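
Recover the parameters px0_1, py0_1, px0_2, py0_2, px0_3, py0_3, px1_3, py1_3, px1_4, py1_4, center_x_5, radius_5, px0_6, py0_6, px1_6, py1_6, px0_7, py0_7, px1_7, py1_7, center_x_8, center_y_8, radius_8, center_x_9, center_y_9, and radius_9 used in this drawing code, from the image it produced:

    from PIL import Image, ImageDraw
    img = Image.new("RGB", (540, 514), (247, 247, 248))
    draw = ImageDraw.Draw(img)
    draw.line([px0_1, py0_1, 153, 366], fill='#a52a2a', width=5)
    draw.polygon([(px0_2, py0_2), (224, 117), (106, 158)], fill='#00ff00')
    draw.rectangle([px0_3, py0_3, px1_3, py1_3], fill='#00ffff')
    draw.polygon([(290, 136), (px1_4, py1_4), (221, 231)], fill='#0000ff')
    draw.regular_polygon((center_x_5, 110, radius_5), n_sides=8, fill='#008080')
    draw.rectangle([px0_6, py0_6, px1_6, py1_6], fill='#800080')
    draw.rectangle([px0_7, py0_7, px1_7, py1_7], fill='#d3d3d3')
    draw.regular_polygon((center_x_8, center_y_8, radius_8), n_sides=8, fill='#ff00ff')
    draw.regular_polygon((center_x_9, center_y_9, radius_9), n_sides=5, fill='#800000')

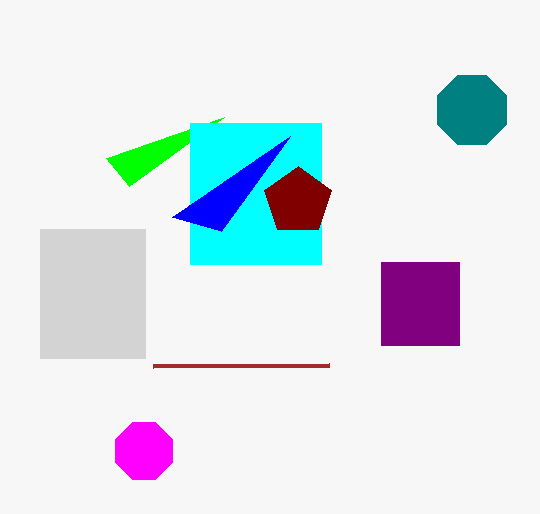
px0_1 = 329
py0_1 = 365
px0_2 = 129
py0_2 = 186
px0_3 = 190
py0_3 = 123
px1_3 = 321
py1_3 = 264
px1_4 = 172
py1_4 = 217
center_x_5 = 472
radius_5 = 37
px0_6 = 381
py0_6 = 262
px1_6 = 459
py1_6 = 345
px0_7 = 40
py0_7 = 229
px1_7 = 145
py1_7 = 358
center_x_8 = 144
center_y_8 = 451
radius_8 = 31
center_x_9 = 298
center_y_9 = 201
radius_9 = 35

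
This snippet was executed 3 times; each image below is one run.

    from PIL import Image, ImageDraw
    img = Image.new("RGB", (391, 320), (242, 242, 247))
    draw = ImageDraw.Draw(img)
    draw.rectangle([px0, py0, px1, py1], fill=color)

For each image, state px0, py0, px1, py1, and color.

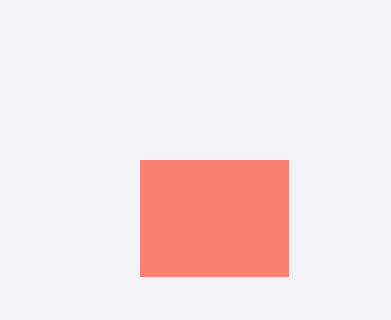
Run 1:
px0 = 140; py0 = 160; px1 = 288; py1 = 276; color = 'salmon'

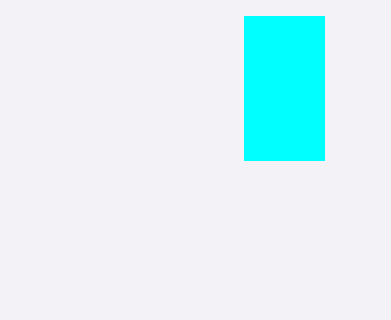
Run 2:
px0 = 244, py0 = 16, px1 = 324, py1 = 160, color = 'cyan'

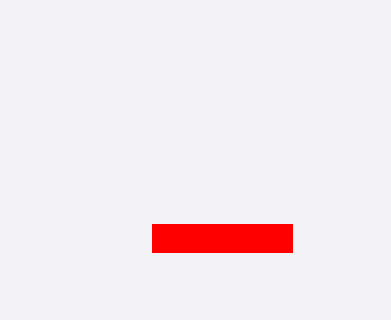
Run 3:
px0 = 152; py0 = 224; px1 = 292; py1 = 252; color = 'red'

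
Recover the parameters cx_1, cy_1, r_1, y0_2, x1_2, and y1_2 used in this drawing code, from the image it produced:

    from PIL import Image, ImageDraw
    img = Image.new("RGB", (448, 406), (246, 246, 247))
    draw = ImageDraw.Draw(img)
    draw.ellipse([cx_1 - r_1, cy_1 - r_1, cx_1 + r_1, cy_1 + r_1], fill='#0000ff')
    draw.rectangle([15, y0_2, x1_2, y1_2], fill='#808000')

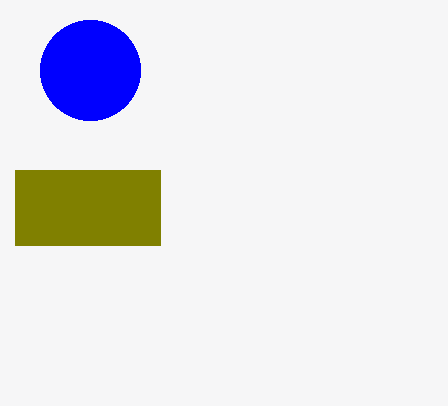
cx_1 = 90
cy_1 = 70
r_1 = 50
y0_2 = 170
x1_2 = 160
y1_2 = 245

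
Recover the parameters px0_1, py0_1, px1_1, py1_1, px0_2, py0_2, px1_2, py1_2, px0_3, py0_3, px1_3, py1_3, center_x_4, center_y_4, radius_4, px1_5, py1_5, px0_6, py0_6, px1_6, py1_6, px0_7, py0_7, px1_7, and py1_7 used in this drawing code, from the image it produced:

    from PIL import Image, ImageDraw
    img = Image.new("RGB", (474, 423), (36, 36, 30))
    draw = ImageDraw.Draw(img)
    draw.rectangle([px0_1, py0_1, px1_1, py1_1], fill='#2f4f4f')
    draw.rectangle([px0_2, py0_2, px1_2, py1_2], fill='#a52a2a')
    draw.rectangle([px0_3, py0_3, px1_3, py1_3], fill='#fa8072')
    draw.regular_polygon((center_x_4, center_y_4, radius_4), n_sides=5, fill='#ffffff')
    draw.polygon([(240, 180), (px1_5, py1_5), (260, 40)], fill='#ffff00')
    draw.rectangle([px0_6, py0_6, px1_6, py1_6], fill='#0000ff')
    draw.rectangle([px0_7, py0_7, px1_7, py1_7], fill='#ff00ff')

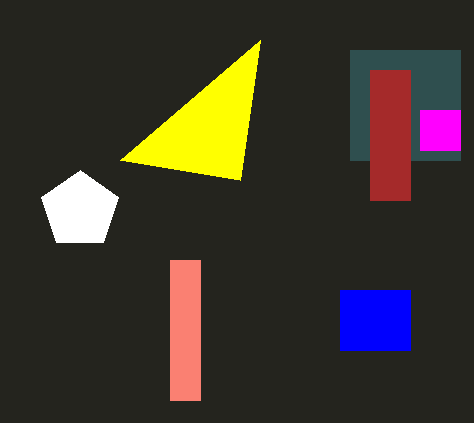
px0_1 = 350
py0_1 = 50
px1_1 = 460
py1_1 = 160
px0_2 = 370
py0_2 = 70
px1_2 = 410
py1_2 = 200
px0_3 = 170
py0_3 = 260
px1_3 = 200
py1_3 = 400
center_x_4 = 80
center_y_4 = 210
radius_4 = 40
px1_5 = 120
py1_5 = 160
px0_6 = 340
py0_6 = 290
px1_6 = 410
py1_6 = 350
px0_7 = 420
py0_7 = 110
px1_7 = 460
py1_7 = 150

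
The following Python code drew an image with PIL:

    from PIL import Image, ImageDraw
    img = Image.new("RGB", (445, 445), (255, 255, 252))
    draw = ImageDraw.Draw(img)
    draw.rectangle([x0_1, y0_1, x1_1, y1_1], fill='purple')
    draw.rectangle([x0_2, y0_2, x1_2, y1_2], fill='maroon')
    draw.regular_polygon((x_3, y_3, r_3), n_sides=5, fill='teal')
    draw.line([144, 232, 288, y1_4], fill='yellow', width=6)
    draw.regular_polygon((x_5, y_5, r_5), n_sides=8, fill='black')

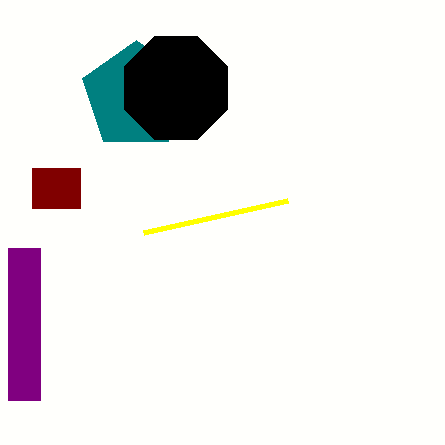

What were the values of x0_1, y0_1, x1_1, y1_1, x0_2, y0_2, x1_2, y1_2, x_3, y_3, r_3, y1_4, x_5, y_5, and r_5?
x0_1 = 8, y0_1 = 248, x1_1 = 40, y1_1 = 400, x0_2 = 32, y0_2 = 168, x1_2 = 80, y1_2 = 208, x_3 = 136, y_3 = 96, r_3 = 56, y1_4 = 200, x_5 = 176, y_5 = 88, r_5 = 56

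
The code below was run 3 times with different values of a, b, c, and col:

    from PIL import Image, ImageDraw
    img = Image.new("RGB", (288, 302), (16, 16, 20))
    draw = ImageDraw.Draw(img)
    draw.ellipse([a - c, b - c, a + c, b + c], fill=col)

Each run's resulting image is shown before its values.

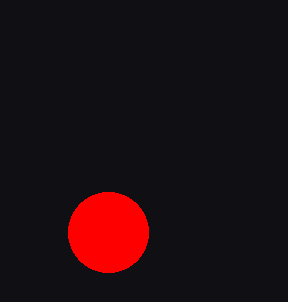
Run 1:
a = 108; b = 232; c = 40; col = 'red'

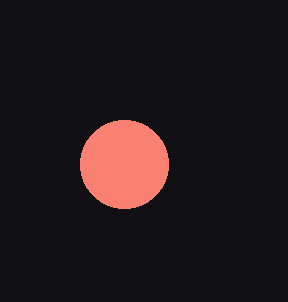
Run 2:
a = 124, b = 164, c = 44, col = 'salmon'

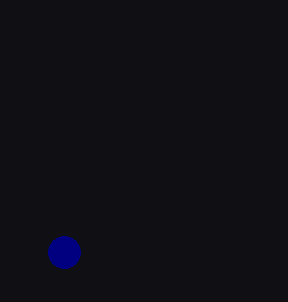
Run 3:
a = 64; b = 252; c = 16; col = 'navy'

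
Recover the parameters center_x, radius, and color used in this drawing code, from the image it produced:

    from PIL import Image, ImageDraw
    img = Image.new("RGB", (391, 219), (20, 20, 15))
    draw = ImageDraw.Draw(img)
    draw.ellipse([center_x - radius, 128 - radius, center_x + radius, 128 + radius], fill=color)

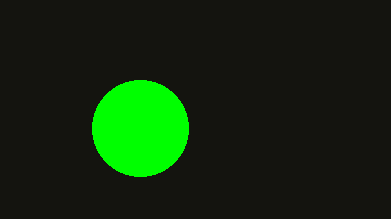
center_x = 140
radius = 48
color = 'lime'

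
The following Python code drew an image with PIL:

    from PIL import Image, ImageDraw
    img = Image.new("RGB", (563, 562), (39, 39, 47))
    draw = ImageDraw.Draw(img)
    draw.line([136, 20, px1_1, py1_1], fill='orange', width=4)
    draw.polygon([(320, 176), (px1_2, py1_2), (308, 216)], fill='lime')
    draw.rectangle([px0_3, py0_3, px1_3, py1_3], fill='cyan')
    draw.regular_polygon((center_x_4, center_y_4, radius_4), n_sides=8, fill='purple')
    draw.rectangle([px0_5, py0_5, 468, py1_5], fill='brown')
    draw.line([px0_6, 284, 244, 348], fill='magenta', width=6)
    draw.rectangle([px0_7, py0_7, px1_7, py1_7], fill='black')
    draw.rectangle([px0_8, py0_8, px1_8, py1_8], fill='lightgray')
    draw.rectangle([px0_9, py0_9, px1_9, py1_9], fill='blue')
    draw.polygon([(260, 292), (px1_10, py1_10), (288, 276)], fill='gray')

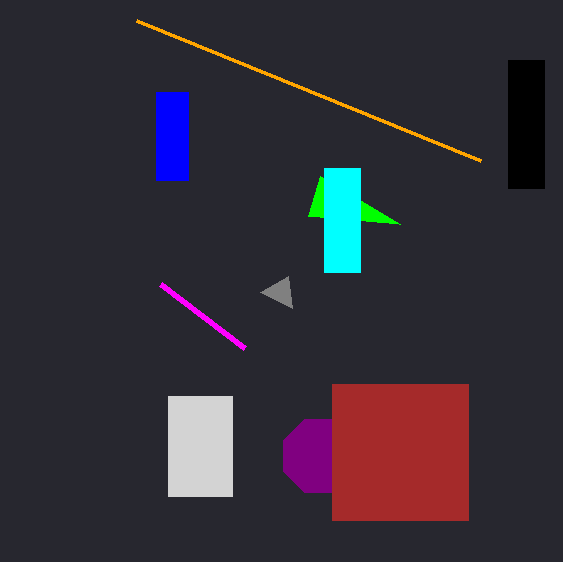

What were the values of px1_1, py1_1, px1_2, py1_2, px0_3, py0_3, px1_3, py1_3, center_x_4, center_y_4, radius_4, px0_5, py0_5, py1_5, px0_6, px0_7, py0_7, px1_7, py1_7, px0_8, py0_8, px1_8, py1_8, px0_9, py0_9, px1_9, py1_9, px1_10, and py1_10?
px1_1 = 480, py1_1 = 160, px1_2 = 400, py1_2 = 224, px0_3 = 324, py0_3 = 168, px1_3 = 360, py1_3 = 272, center_x_4 = 320, center_y_4 = 456, radius_4 = 40, px0_5 = 332, py0_5 = 384, py1_5 = 520, px0_6 = 160, px0_7 = 508, py0_7 = 60, px1_7 = 544, py1_7 = 188, px0_8 = 168, py0_8 = 396, px1_8 = 232, py1_8 = 496, px0_9 = 156, py0_9 = 92, px1_9 = 188, py1_9 = 180, px1_10 = 292, py1_10 = 308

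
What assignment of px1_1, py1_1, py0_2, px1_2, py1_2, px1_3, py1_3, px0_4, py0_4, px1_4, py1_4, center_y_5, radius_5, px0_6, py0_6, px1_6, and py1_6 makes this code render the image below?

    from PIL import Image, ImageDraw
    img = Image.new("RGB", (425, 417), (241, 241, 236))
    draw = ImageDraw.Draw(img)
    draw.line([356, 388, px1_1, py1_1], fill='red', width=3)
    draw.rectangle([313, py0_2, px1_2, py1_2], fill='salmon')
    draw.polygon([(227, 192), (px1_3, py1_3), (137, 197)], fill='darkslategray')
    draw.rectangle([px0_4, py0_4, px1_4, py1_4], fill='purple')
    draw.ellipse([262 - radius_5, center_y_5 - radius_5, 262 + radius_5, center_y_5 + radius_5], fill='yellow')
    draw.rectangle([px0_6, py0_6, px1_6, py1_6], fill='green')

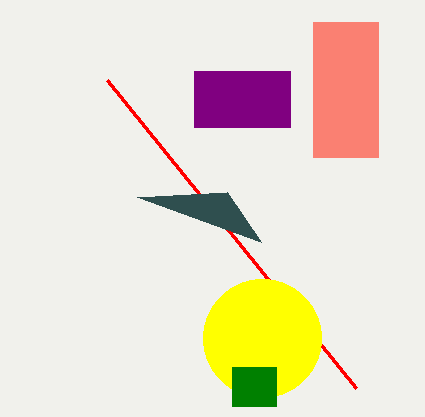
px1_1 = 107; py1_1 = 80; py0_2 = 22; px1_2 = 378; py1_2 = 157; px1_3 = 261; py1_3 = 242; px0_4 = 194; py0_4 = 71; px1_4 = 290; py1_4 = 127; center_y_5 = 338; radius_5 = 59; px0_6 = 232; py0_6 = 367; px1_6 = 276; py1_6 = 406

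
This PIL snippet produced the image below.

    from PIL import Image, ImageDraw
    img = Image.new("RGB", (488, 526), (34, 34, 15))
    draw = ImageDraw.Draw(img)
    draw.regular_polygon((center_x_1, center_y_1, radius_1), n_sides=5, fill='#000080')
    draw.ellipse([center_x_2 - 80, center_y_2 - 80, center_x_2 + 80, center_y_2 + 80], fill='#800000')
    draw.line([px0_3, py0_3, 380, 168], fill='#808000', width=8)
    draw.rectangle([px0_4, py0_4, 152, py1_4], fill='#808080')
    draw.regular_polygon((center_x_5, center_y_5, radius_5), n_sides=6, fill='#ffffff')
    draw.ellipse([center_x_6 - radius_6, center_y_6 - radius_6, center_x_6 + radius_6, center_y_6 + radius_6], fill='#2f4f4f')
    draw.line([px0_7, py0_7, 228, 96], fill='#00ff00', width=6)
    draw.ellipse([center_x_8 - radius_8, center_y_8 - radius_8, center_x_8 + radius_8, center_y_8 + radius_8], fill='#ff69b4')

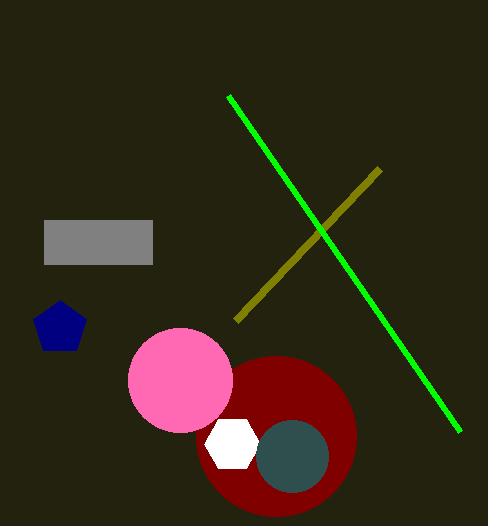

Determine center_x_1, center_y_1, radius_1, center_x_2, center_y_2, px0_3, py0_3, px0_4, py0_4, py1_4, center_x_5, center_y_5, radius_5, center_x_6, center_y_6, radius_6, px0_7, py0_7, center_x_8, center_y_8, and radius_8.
center_x_1 = 60, center_y_1 = 328, radius_1 = 28, center_x_2 = 276, center_y_2 = 436, px0_3 = 236, py0_3 = 320, px0_4 = 44, py0_4 = 220, py1_4 = 264, center_x_5 = 232, center_y_5 = 444, radius_5 = 28, center_x_6 = 292, center_y_6 = 456, radius_6 = 36, px0_7 = 460, py0_7 = 432, center_x_8 = 180, center_y_8 = 380, radius_8 = 52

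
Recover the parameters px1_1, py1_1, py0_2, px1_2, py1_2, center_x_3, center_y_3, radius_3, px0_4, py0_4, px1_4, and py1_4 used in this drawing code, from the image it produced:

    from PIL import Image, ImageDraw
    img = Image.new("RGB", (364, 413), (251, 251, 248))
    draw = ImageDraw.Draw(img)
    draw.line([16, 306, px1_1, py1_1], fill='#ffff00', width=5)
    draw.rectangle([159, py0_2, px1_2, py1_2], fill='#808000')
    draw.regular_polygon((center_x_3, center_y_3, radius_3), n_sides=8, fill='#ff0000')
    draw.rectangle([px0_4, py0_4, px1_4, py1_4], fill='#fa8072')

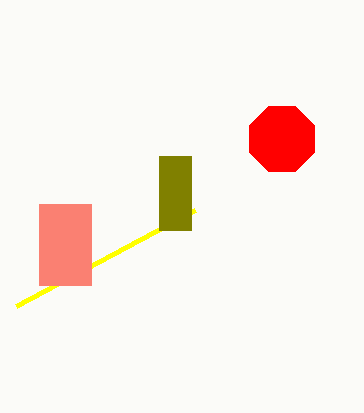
px1_1 = 195; py1_1 = 210; py0_2 = 156; px1_2 = 191; py1_2 = 230; center_x_3 = 282; center_y_3 = 139; radius_3 = 35; px0_4 = 39; py0_4 = 204; px1_4 = 91; py1_4 = 285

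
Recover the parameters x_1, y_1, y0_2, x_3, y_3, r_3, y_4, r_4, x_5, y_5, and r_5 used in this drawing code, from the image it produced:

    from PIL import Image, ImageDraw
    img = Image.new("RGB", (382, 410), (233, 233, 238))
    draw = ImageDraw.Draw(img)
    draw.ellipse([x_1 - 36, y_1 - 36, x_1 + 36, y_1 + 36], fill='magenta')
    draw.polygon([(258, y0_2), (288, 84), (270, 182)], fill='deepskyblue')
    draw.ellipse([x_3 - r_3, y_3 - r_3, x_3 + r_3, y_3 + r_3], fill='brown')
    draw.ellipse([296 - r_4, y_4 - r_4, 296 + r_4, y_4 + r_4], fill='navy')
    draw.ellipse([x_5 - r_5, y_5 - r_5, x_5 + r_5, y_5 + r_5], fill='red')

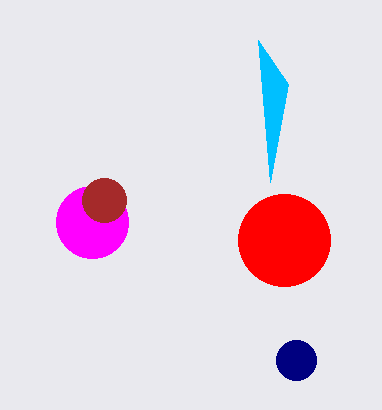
x_1 = 92
y_1 = 222
y0_2 = 40
x_3 = 104
y_3 = 200
r_3 = 22
y_4 = 360
r_4 = 20
x_5 = 284
y_5 = 240
r_5 = 46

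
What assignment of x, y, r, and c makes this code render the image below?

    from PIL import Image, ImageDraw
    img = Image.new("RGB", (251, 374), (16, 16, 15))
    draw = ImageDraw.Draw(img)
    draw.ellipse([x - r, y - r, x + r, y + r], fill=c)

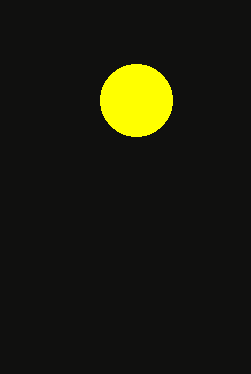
x = 136; y = 100; r = 36; c = 'yellow'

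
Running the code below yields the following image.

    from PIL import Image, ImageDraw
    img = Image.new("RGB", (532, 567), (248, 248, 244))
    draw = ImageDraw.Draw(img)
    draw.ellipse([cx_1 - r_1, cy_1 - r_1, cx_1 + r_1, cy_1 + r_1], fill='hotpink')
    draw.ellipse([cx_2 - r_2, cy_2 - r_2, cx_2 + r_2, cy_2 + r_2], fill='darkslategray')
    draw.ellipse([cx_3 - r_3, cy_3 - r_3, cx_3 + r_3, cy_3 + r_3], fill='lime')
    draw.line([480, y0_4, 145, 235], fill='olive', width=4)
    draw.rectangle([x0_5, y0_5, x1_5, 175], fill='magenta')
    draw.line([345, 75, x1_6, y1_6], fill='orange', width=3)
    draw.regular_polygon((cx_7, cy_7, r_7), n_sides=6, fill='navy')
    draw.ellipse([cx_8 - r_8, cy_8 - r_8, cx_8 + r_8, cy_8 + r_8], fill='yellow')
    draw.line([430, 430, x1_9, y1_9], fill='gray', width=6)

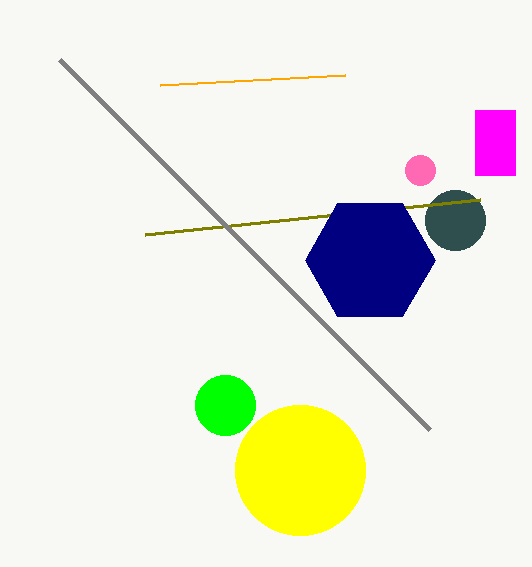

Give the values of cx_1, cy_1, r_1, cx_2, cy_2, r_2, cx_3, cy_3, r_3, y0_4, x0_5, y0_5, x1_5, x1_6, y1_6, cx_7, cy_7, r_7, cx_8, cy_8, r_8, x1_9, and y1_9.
cx_1 = 420
cy_1 = 170
r_1 = 15
cx_2 = 455
cy_2 = 220
r_2 = 30
cx_3 = 225
cy_3 = 405
r_3 = 30
y0_4 = 200
x0_5 = 475
y0_5 = 110
x1_5 = 515
x1_6 = 160
y1_6 = 85
cx_7 = 370
cy_7 = 260
r_7 = 65
cx_8 = 300
cy_8 = 470
r_8 = 65
x1_9 = 60
y1_9 = 60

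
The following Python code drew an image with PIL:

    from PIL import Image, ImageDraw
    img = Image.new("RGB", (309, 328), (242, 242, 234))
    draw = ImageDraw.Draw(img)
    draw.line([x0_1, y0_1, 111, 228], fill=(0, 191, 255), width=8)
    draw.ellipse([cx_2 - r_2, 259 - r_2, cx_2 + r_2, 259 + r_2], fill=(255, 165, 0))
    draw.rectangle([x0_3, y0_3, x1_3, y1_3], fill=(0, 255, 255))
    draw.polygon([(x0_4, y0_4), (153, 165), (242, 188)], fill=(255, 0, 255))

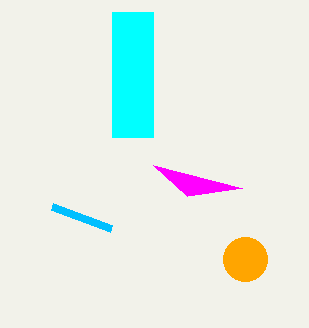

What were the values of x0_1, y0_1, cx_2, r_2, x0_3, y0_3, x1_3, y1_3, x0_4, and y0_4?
x0_1 = 52, y0_1 = 206, cx_2 = 245, r_2 = 22, x0_3 = 112, y0_3 = 12, x1_3 = 153, y1_3 = 137, x0_4 = 187, y0_4 = 196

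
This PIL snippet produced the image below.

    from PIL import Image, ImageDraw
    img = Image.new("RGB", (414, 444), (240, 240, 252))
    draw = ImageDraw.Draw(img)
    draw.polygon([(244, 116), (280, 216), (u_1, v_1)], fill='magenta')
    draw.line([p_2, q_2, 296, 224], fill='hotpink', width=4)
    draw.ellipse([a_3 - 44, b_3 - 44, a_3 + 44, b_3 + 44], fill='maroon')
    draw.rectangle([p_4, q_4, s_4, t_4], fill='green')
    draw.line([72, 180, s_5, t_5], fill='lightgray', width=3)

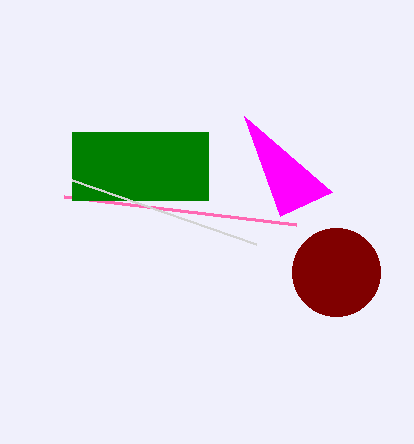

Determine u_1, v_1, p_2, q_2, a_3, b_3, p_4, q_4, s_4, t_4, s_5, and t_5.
u_1 = 332, v_1 = 192, p_2 = 64, q_2 = 196, a_3 = 336, b_3 = 272, p_4 = 72, q_4 = 132, s_4 = 208, t_4 = 200, s_5 = 256, t_5 = 244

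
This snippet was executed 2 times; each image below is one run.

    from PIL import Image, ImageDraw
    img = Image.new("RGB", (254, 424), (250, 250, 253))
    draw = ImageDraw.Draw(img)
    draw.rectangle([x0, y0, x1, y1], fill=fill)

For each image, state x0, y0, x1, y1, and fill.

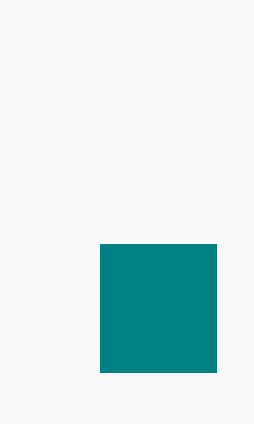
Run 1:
x0 = 100; y0 = 244; x1 = 216; y1 = 372; fill = 'teal'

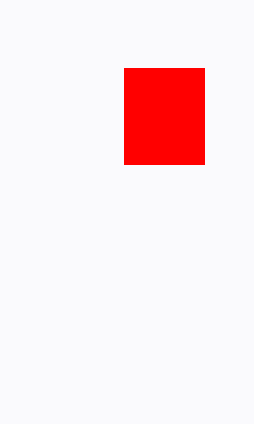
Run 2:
x0 = 124
y0 = 68
x1 = 204
y1 = 164
fill = 'red'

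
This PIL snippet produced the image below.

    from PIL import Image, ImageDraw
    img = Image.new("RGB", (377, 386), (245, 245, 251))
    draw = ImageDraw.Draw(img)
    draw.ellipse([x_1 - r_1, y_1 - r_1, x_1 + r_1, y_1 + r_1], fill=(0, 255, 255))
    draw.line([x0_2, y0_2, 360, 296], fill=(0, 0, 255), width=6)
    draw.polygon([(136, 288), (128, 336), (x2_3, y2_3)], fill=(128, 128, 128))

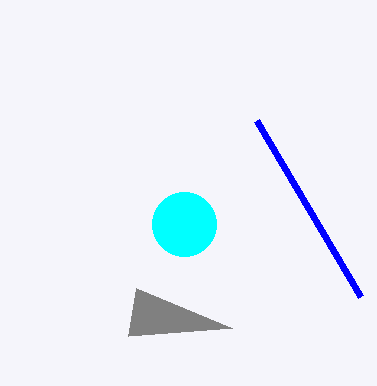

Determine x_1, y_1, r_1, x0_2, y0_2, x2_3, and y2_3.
x_1 = 184
y_1 = 224
r_1 = 32
x0_2 = 256
y0_2 = 120
x2_3 = 232
y2_3 = 328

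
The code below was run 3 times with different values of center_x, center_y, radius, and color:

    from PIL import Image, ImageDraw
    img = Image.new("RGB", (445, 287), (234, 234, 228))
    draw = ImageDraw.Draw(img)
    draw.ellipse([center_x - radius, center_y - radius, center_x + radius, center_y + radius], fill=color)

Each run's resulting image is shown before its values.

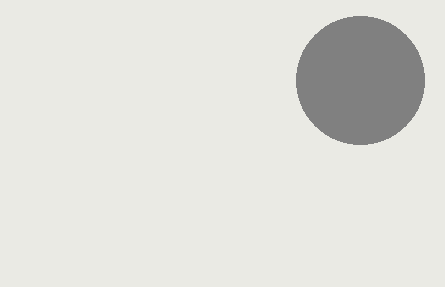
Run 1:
center_x = 360, center_y = 80, radius = 64, color = 'gray'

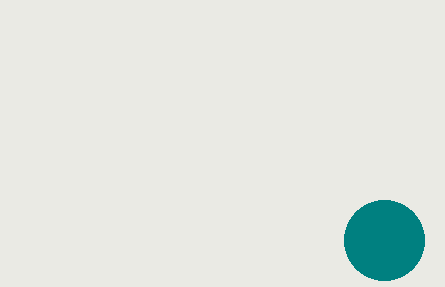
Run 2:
center_x = 384, center_y = 240, radius = 40, color = 'teal'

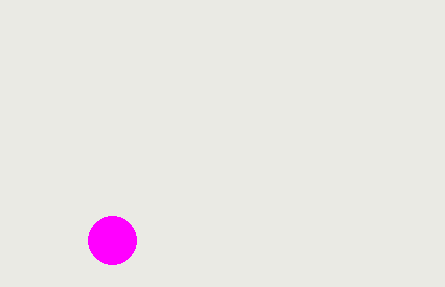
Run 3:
center_x = 112; center_y = 240; radius = 24; color = 'magenta'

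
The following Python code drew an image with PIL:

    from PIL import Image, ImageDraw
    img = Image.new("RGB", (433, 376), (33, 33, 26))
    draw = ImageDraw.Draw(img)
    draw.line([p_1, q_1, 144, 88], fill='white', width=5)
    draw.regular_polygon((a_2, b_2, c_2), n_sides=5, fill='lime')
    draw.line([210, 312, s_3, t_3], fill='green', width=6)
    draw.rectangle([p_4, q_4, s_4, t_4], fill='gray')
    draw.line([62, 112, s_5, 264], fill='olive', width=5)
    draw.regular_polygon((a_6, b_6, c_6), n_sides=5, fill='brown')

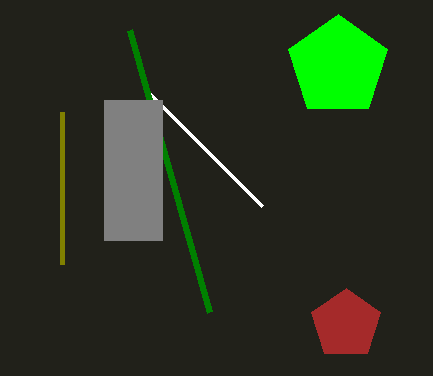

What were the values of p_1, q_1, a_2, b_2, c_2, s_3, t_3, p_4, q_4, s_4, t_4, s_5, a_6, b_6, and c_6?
p_1 = 262, q_1 = 206, a_2 = 338, b_2 = 66, c_2 = 52, s_3 = 130, t_3 = 30, p_4 = 104, q_4 = 100, s_4 = 162, t_4 = 240, s_5 = 62, a_6 = 346, b_6 = 324, c_6 = 36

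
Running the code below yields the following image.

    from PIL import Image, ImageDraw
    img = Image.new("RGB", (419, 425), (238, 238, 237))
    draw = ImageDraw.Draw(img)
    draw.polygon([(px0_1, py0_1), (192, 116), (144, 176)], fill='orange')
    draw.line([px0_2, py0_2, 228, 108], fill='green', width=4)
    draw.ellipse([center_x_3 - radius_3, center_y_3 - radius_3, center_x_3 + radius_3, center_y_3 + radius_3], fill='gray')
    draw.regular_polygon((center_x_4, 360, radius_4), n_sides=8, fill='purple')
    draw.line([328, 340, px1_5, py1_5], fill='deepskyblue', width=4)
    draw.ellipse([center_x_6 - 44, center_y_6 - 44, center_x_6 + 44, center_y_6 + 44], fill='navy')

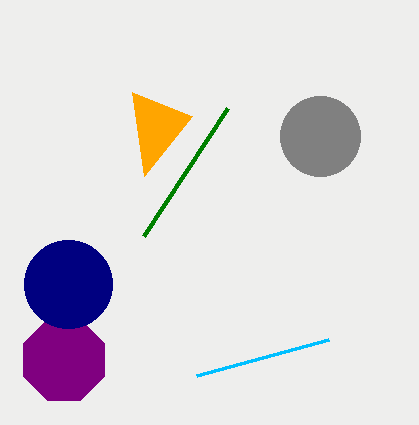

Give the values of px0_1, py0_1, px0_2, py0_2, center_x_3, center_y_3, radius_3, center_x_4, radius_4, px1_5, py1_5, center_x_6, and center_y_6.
px0_1 = 132; py0_1 = 92; px0_2 = 144; py0_2 = 236; center_x_3 = 320; center_y_3 = 136; radius_3 = 40; center_x_4 = 64; radius_4 = 44; px1_5 = 196; py1_5 = 376; center_x_6 = 68; center_y_6 = 284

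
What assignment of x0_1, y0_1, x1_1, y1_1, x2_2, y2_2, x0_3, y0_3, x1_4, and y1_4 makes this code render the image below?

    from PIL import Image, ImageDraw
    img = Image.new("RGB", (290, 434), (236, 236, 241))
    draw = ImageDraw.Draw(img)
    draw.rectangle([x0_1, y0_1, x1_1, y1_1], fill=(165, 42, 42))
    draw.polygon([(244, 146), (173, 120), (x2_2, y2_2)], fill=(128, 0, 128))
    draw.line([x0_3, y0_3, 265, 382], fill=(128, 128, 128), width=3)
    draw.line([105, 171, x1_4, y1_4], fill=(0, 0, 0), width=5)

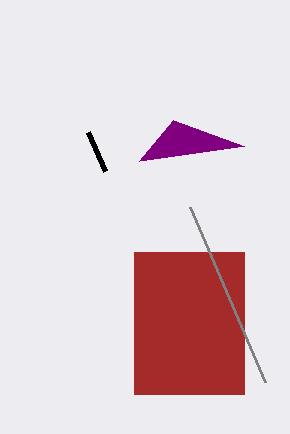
x0_1 = 134; y0_1 = 252; x1_1 = 244; y1_1 = 394; x2_2 = 139; y2_2 = 161; x0_3 = 190; y0_3 = 207; x1_4 = 88; y1_4 = 132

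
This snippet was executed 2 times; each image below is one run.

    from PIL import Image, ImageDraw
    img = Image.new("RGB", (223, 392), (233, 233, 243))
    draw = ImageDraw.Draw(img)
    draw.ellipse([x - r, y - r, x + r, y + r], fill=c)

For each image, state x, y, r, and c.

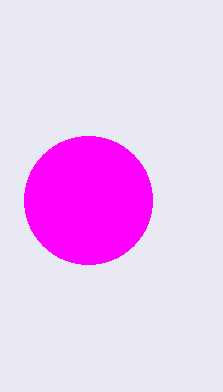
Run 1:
x = 88
y = 200
r = 64
c = 'magenta'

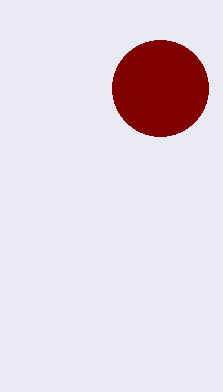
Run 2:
x = 160
y = 88
r = 48
c = 'maroon'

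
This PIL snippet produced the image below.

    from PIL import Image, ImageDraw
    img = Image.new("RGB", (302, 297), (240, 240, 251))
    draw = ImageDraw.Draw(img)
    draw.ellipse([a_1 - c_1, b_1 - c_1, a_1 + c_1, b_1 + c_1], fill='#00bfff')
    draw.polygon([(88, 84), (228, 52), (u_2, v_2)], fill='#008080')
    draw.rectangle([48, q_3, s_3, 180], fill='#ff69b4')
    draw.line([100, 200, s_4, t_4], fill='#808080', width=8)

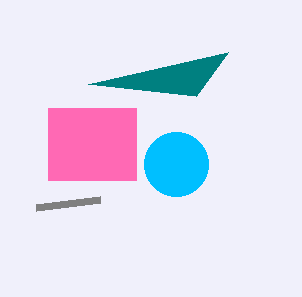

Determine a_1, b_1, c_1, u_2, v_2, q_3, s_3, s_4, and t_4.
a_1 = 176, b_1 = 164, c_1 = 32, u_2 = 196, v_2 = 96, q_3 = 108, s_3 = 136, s_4 = 36, t_4 = 208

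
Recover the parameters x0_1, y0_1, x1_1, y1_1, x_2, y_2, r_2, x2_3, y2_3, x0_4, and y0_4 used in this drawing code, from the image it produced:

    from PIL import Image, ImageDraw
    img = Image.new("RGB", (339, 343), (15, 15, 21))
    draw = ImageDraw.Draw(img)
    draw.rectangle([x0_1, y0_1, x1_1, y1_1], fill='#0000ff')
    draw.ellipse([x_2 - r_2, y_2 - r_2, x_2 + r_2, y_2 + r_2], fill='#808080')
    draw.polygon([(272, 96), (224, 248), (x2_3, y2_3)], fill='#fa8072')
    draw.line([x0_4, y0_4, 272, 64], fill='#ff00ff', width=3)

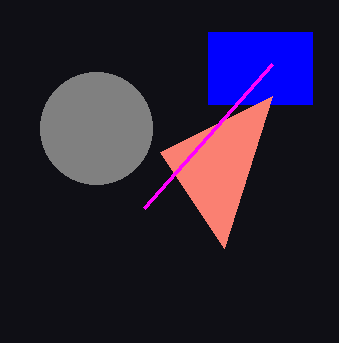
x0_1 = 208
y0_1 = 32
x1_1 = 312
y1_1 = 104
x_2 = 96
y_2 = 128
r_2 = 56
x2_3 = 160
y2_3 = 152
x0_4 = 144
y0_4 = 208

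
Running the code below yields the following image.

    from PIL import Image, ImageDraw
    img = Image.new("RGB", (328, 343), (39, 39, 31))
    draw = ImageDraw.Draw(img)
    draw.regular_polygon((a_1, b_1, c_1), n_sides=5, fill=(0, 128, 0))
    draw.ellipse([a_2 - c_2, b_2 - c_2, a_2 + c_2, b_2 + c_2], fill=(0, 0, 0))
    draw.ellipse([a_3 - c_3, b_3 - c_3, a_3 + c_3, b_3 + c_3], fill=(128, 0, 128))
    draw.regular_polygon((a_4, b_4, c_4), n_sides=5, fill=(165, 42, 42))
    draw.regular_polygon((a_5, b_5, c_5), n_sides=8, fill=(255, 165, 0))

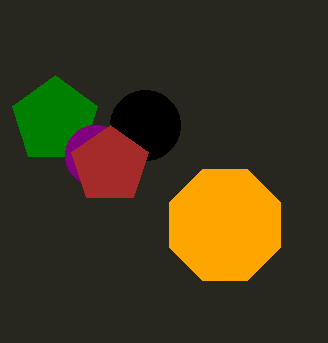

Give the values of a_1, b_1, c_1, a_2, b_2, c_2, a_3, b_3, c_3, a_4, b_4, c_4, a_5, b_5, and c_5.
a_1 = 55
b_1 = 120
c_1 = 45
a_2 = 145
b_2 = 125
c_2 = 35
a_3 = 95
b_3 = 155
c_3 = 30
a_4 = 110
b_4 = 165
c_4 = 40
a_5 = 225
b_5 = 225
c_5 = 60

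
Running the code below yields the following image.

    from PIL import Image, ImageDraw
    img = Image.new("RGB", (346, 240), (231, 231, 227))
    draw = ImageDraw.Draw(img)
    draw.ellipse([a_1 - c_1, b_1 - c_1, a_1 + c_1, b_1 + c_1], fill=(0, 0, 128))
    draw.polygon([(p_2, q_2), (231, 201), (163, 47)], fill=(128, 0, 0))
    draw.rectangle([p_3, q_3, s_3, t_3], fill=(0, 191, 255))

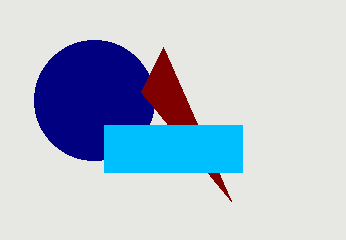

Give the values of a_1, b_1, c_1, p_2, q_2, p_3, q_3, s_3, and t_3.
a_1 = 94
b_1 = 100
c_1 = 60
p_2 = 141
q_2 = 92
p_3 = 104
q_3 = 125
s_3 = 242
t_3 = 172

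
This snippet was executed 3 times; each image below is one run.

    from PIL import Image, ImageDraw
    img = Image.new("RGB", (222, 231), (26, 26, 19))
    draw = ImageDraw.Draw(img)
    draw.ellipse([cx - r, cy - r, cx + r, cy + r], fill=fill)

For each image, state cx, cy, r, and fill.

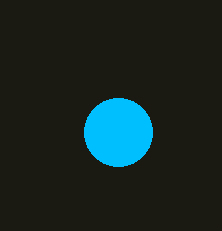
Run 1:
cx = 118; cy = 132; r = 34; fill = 'deepskyblue'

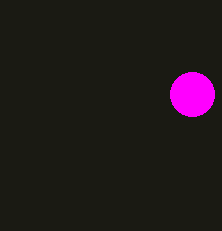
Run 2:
cx = 192
cy = 94
r = 22
fill = 'magenta'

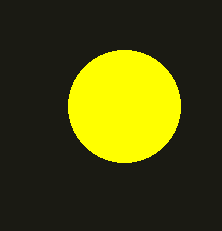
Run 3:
cx = 124, cy = 106, r = 56, fill = 'yellow'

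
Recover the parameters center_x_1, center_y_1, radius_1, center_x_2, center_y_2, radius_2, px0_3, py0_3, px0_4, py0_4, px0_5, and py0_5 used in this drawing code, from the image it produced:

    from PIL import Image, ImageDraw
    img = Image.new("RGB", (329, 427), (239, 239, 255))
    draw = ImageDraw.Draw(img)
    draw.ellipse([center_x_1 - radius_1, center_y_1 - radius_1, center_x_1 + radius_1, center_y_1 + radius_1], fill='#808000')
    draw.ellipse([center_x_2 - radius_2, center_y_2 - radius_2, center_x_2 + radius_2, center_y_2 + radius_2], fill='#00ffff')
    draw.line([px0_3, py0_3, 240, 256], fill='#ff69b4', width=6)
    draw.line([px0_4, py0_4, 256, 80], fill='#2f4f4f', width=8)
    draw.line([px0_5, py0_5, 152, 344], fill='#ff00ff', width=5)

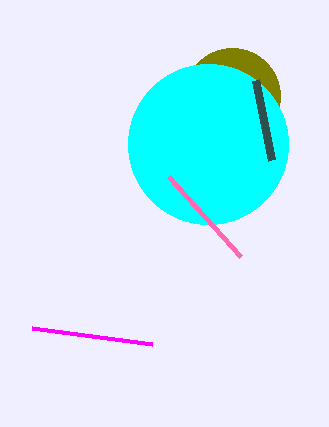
center_x_1 = 232, center_y_1 = 96, radius_1 = 48, center_x_2 = 208, center_y_2 = 144, radius_2 = 80, px0_3 = 168, py0_3 = 176, px0_4 = 272, py0_4 = 160, px0_5 = 32, py0_5 = 328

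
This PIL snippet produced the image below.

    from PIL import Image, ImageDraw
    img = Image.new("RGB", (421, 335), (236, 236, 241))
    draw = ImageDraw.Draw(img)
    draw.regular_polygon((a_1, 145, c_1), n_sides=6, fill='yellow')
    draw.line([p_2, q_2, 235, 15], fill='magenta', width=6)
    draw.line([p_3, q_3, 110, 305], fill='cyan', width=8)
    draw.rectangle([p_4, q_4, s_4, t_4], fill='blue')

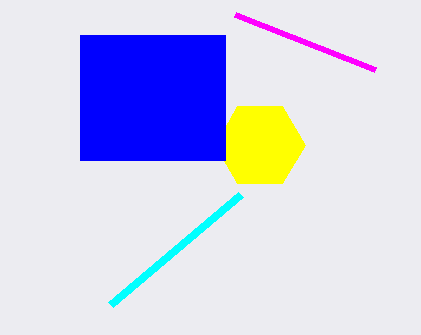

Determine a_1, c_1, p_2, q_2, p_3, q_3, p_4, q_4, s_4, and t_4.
a_1 = 260
c_1 = 45
p_2 = 375
q_2 = 70
p_3 = 240
q_3 = 195
p_4 = 80
q_4 = 35
s_4 = 225
t_4 = 160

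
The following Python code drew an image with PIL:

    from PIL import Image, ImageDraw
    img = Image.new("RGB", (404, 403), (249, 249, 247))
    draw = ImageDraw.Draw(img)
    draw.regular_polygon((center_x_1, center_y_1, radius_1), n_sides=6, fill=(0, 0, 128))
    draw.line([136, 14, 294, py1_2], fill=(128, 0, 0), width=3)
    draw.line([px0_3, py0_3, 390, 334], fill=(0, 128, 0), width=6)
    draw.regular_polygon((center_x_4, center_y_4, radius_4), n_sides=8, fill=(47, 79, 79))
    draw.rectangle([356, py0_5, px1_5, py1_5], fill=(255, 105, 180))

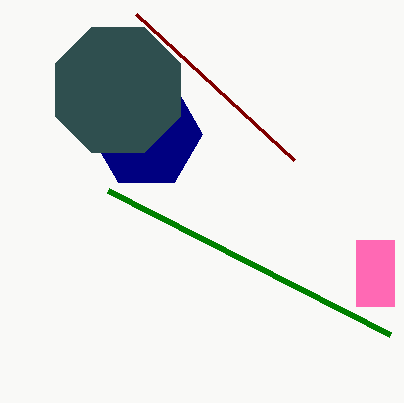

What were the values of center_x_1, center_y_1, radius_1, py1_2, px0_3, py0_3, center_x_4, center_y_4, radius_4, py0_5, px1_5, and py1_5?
center_x_1 = 146; center_y_1 = 134; radius_1 = 56; py1_2 = 160; px0_3 = 108; py0_3 = 190; center_x_4 = 118; center_y_4 = 90; radius_4 = 68; py0_5 = 240; px1_5 = 394; py1_5 = 306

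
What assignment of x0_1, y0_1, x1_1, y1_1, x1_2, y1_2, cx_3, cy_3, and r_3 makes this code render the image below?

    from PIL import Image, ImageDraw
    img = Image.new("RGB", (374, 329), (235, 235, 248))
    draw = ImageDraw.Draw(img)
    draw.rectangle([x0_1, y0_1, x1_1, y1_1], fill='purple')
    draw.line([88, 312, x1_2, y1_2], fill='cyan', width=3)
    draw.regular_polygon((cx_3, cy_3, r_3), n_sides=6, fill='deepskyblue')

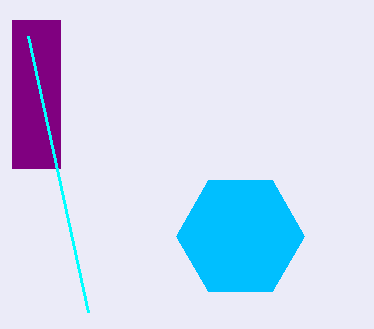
x0_1 = 12; y0_1 = 20; x1_1 = 60; y1_1 = 168; x1_2 = 28; y1_2 = 36; cx_3 = 240; cy_3 = 236; r_3 = 64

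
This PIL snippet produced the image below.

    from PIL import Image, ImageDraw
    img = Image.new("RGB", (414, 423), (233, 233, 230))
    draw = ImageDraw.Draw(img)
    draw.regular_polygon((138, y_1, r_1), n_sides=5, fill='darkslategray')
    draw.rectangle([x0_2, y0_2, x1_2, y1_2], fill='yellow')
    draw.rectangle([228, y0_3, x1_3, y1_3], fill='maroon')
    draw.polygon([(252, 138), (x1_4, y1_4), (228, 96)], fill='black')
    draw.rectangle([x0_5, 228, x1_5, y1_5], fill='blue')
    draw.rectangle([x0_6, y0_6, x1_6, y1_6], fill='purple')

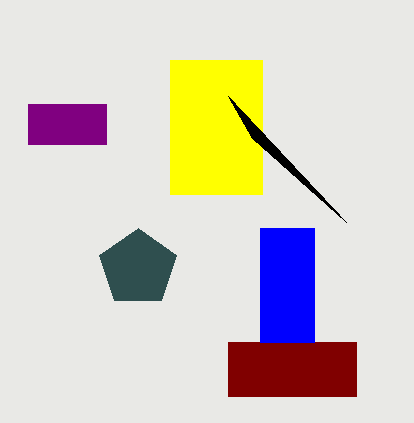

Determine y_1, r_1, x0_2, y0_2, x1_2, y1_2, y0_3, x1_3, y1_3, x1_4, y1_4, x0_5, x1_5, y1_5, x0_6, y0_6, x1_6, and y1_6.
y_1 = 268; r_1 = 40; x0_2 = 170; y0_2 = 60; x1_2 = 262; y1_2 = 194; y0_3 = 342; x1_3 = 356; y1_3 = 396; x1_4 = 346; y1_4 = 222; x0_5 = 260; x1_5 = 314; y1_5 = 342; x0_6 = 28; y0_6 = 104; x1_6 = 106; y1_6 = 144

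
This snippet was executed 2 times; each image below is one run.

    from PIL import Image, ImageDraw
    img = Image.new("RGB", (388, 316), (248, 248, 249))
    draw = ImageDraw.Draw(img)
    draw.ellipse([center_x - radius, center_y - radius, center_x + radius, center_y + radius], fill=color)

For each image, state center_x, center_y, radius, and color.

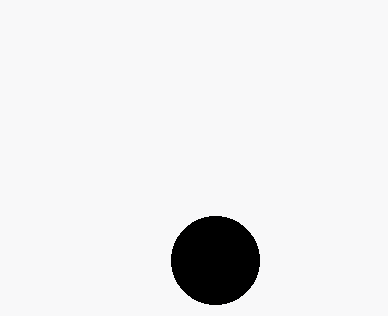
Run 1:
center_x = 215, center_y = 260, radius = 44, color = 'black'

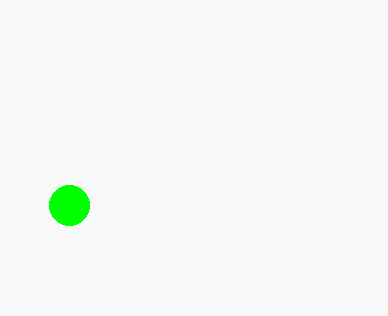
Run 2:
center_x = 69; center_y = 205; radius = 20; color = 'lime'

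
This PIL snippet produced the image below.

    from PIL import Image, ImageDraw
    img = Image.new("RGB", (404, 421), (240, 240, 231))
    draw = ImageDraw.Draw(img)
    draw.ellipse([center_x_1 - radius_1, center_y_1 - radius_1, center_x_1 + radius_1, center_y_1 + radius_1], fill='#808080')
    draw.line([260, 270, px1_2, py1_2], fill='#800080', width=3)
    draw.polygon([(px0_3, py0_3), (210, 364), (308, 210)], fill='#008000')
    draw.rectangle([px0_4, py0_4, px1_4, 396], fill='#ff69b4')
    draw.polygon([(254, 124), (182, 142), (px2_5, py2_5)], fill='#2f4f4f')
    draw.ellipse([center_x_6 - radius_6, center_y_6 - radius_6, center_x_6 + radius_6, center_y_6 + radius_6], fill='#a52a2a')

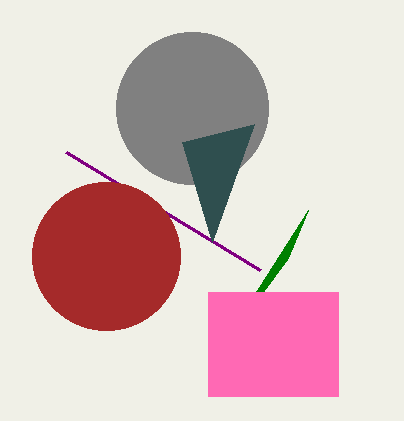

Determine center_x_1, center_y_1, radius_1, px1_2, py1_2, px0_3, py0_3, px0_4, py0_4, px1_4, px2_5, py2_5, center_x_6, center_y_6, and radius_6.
center_x_1 = 192; center_y_1 = 108; radius_1 = 76; px1_2 = 66; py1_2 = 152; px0_3 = 288; py0_3 = 258; px0_4 = 208; py0_4 = 292; px1_4 = 338; px2_5 = 212; py2_5 = 242; center_x_6 = 106; center_y_6 = 256; radius_6 = 74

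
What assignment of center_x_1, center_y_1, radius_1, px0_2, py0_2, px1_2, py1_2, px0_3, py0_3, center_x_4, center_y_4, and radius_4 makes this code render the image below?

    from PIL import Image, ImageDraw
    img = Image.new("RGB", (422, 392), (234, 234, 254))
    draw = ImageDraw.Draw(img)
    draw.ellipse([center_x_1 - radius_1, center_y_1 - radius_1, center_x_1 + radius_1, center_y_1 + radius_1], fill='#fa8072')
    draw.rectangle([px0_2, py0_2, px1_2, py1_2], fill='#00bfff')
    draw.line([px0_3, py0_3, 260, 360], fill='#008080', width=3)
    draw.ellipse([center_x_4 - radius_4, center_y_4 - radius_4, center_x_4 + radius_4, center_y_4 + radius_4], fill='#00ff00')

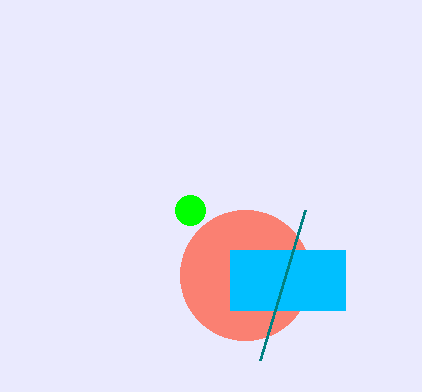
center_x_1 = 245
center_y_1 = 275
radius_1 = 65
px0_2 = 230
py0_2 = 250
px1_2 = 345
py1_2 = 310
px0_3 = 305
py0_3 = 210
center_x_4 = 190
center_y_4 = 210
radius_4 = 15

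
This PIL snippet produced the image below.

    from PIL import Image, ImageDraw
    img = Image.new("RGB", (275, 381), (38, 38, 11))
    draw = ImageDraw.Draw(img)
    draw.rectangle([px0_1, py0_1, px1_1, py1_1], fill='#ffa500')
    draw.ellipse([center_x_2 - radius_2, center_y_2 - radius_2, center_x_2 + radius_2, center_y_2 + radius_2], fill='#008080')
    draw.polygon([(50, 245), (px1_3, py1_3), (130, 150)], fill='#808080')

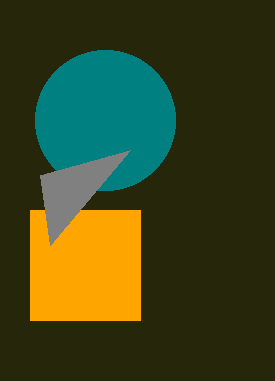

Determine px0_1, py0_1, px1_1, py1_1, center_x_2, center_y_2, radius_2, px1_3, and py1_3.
px0_1 = 30, py0_1 = 210, px1_1 = 140, py1_1 = 320, center_x_2 = 105, center_y_2 = 120, radius_2 = 70, px1_3 = 40, py1_3 = 175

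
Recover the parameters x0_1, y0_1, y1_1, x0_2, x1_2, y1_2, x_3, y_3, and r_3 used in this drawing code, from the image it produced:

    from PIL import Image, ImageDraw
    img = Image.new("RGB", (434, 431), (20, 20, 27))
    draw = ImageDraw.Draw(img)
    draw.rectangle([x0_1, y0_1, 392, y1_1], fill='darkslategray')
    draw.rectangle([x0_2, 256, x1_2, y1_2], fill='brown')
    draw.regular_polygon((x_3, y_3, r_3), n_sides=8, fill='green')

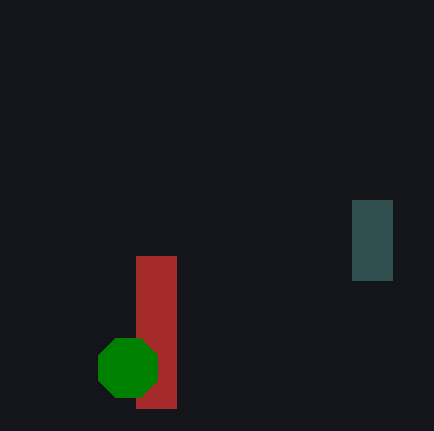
x0_1 = 352; y0_1 = 200; y1_1 = 280; x0_2 = 136; x1_2 = 176; y1_2 = 408; x_3 = 128; y_3 = 368; r_3 = 32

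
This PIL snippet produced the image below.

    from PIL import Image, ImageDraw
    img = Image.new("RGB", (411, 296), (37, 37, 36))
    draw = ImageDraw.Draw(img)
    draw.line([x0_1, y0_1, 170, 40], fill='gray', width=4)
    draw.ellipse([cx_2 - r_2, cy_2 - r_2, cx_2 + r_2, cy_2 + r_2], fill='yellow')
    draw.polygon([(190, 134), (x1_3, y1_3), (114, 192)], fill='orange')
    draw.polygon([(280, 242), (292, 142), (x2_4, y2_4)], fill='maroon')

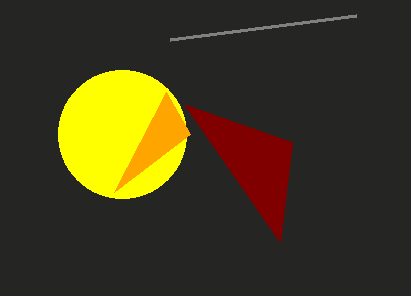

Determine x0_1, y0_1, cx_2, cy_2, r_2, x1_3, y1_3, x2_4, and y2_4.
x0_1 = 356; y0_1 = 16; cx_2 = 122; cy_2 = 134; r_2 = 64; x1_3 = 166; y1_3 = 92; x2_4 = 184; y2_4 = 104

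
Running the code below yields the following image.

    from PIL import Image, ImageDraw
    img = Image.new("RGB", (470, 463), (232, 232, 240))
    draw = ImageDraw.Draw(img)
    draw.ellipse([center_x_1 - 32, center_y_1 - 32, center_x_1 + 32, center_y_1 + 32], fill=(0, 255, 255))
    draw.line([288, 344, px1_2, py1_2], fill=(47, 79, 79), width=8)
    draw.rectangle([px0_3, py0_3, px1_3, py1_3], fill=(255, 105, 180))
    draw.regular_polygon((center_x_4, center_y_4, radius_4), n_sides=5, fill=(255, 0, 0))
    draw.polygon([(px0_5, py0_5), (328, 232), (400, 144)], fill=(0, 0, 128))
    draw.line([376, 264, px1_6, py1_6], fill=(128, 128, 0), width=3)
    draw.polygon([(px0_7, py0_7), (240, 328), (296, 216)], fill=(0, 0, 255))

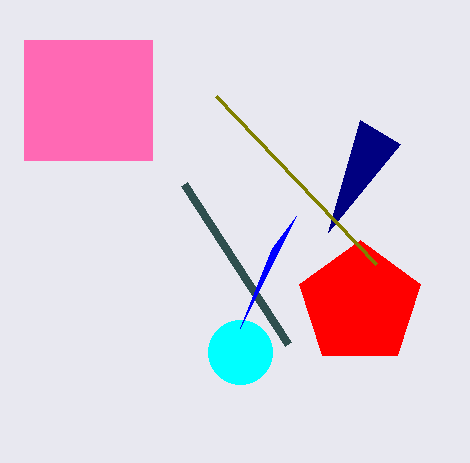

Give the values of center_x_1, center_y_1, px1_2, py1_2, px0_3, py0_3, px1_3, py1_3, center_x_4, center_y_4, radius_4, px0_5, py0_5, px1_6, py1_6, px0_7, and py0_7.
center_x_1 = 240
center_y_1 = 352
px1_2 = 184
py1_2 = 184
px0_3 = 24
py0_3 = 40
px1_3 = 152
py1_3 = 160
center_x_4 = 360
center_y_4 = 304
radius_4 = 64
px0_5 = 360
py0_5 = 120
px1_6 = 216
py1_6 = 96
px0_7 = 272
py0_7 = 248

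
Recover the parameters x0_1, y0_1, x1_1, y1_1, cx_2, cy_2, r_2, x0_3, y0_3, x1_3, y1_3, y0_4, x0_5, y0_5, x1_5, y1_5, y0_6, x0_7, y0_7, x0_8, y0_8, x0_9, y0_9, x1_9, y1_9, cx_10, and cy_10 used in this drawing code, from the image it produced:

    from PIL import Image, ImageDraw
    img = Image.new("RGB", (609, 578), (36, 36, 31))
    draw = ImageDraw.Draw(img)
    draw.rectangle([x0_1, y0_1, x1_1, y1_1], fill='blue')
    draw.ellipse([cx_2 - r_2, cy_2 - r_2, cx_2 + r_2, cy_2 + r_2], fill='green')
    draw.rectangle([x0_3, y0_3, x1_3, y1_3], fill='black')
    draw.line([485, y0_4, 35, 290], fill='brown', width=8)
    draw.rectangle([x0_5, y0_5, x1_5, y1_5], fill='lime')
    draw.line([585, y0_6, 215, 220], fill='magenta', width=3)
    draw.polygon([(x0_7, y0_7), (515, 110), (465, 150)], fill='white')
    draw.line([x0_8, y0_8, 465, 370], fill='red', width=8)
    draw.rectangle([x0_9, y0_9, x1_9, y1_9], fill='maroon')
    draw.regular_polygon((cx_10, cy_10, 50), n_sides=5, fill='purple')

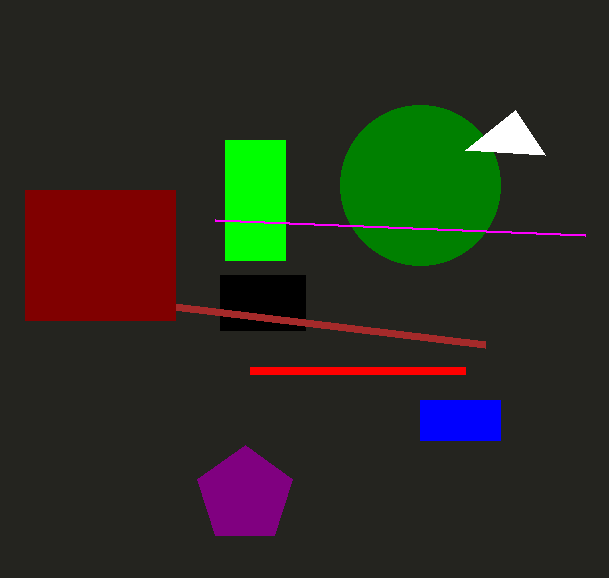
x0_1 = 420; y0_1 = 400; x1_1 = 500; y1_1 = 440; cx_2 = 420; cy_2 = 185; r_2 = 80; x0_3 = 220; y0_3 = 275; x1_3 = 305; y1_3 = 330; y0_4 = 345; x0_5 = 225; y0_5 = 140; x1_5 = 285; y1_5 = 260; y0_6 = 235; x0_7 = 545; y0_7 = 155; x0_8 = 250; y0_8 = 370; x0_9 = 25; y0_9 = 190; x1_9 = 175; y1_9 = 320; cx_10 = 245; cy_10 = 495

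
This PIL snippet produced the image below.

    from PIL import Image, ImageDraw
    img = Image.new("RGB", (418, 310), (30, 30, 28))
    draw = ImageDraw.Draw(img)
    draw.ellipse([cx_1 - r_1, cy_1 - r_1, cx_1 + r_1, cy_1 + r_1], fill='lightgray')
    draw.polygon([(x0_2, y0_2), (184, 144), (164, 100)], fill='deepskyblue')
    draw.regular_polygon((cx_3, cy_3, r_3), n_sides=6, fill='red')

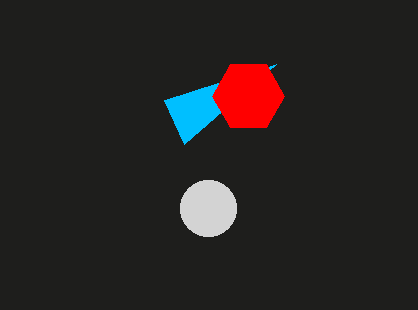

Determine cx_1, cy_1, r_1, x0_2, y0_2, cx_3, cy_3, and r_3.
cx_1 = 208
cy_1 = 208
r_1 = 28
x0_2 = 276
y0_2 = 64
cx_3 = 248
cy_3 = 96
r_3 = 36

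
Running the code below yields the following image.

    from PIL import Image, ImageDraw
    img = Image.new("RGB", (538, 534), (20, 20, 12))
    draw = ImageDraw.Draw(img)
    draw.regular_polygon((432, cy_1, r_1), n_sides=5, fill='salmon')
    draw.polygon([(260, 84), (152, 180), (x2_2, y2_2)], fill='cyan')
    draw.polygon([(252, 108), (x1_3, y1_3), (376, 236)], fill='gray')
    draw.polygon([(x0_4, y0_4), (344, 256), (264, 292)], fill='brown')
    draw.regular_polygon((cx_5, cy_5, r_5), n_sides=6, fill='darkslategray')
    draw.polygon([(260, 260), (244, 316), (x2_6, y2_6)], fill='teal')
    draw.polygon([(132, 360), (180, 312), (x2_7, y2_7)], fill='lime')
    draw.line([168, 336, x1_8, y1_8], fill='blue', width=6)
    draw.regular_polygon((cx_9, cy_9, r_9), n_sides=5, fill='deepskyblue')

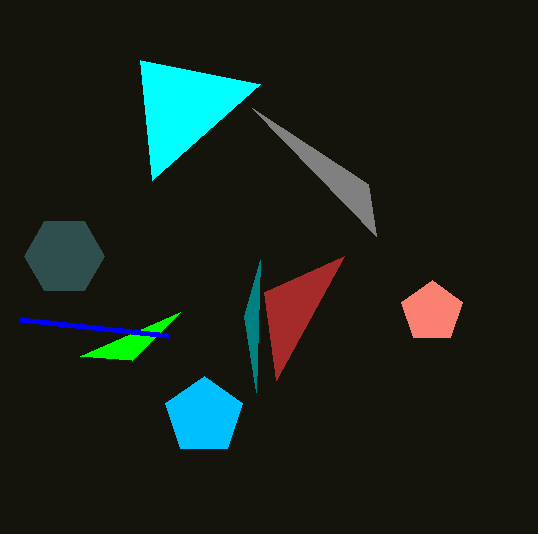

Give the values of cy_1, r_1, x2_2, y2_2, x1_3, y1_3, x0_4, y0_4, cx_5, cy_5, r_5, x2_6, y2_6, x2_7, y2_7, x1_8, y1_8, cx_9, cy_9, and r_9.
cy_1 = 312, r_1 = 32, x2_2 = 140, y2_2 = 60, x1_3 = 368, y1_3 = 184, x0_4 = 276, y0_4 = 380, cx_5 = 64, cy_5 = 256, r_5 = 40, x2_6 = 256, y2_6 = 392, x2_7 = 80, y2_7 = 356, x1_8 = 20, y1_8 = 320, cx_9 = 204, cy_9 = 416, r_9 = 40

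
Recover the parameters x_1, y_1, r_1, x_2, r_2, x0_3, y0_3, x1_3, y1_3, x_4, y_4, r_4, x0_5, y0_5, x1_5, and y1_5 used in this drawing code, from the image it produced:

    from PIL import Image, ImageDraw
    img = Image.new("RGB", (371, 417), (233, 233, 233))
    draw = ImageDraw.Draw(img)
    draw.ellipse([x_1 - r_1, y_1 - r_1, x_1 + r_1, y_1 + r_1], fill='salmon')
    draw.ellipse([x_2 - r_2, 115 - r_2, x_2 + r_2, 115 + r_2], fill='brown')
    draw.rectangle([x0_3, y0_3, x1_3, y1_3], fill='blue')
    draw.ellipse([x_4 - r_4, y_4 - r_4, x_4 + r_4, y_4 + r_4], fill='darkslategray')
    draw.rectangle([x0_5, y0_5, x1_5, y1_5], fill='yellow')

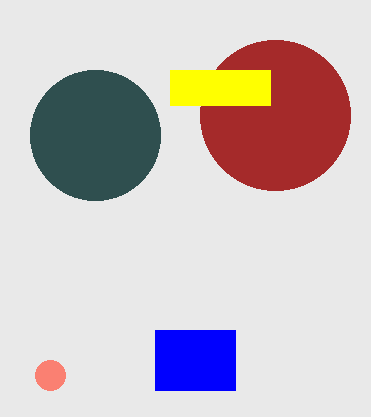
x_1 = 50; y_1 = 375; r_1 = 15; x_2 = 275; r_2 = 75; x0_3 = 155; y0_3 = 330; x1_3 = 235; y1_3 = 390; x_4 = 95; y_4 = 135; r_4 = 65; x0_5 = 170; y0_5 = 70; x1_5 = 270; y1_5 = 105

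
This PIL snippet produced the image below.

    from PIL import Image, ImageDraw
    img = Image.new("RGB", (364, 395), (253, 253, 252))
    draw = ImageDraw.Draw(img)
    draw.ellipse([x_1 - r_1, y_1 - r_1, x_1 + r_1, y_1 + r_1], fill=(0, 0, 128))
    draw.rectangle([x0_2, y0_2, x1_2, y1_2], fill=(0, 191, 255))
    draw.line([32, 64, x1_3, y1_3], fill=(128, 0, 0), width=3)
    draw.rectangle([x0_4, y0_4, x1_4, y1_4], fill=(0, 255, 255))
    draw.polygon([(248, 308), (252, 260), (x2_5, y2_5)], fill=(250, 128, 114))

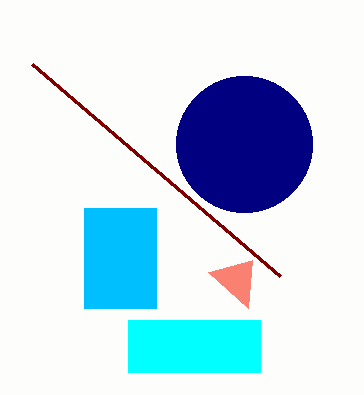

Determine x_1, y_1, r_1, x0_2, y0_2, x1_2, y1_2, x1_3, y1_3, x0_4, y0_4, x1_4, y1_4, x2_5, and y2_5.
x_1 = 244; y_1 = 144; r_1 = 68; x0_2 = 84; y0_2 = 208; x1_2 = 156; y1_2 = 308; x1_3 = 280; y1_3 = 276; x0_4 = 128; y0_4 = 320; x1_4 = 260; y1_4 = 372; x2_5 = 208; y2_5 = 272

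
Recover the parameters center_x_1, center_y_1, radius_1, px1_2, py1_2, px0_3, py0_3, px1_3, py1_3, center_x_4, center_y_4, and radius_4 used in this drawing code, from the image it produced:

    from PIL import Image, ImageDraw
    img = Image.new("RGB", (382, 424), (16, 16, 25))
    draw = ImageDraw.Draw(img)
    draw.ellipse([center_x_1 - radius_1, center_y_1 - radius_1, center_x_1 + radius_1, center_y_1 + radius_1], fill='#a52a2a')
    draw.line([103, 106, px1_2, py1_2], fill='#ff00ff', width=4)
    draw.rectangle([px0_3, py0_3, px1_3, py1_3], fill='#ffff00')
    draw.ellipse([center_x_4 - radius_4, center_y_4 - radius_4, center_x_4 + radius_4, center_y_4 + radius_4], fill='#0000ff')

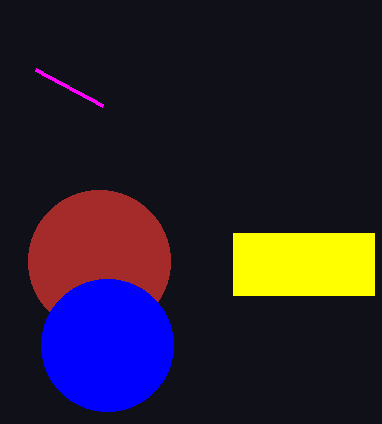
center_x_1 = 99
center_y_1 = 261
radius_1 = 71
px1_2 = 36
py1_2 = 70
px0_3 = 233
py0_3 = 233
px1_3 = 374
py1_3 = 295
center_x_4 = 107
center_y_4 = 345
radius_4 = 66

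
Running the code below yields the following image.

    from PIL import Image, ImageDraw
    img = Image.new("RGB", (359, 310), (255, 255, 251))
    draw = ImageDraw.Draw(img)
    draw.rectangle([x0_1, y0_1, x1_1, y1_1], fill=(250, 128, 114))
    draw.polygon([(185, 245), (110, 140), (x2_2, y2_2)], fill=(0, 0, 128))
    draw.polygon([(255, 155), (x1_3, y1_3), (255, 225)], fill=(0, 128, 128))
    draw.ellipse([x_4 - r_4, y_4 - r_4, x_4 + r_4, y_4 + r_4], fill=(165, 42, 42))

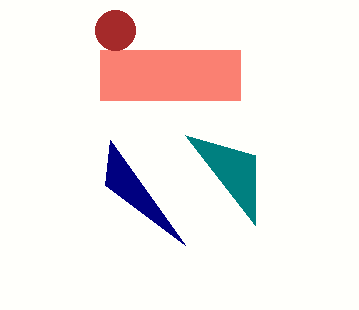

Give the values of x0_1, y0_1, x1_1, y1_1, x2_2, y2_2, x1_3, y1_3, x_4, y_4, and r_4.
x0_1 = 100
y0_1 = 50
x1_1 = 240
y1_1 = 100
x2_2 = 105
y2_2 = 185
x1_3 = 185
y1_3 = 135
x_4 = 115
y_4 = 30
r_4 = 20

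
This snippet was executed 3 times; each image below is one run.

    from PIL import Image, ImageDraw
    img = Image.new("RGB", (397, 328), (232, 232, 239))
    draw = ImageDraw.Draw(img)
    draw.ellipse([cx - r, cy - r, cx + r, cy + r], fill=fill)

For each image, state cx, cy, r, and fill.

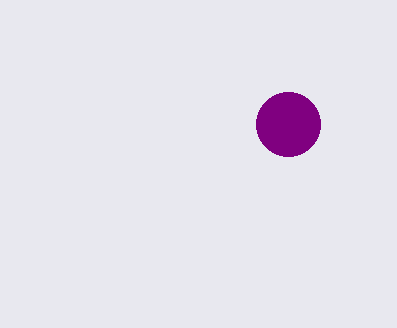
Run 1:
cx = 288
cy = 124
r = 32
fill = 'purple'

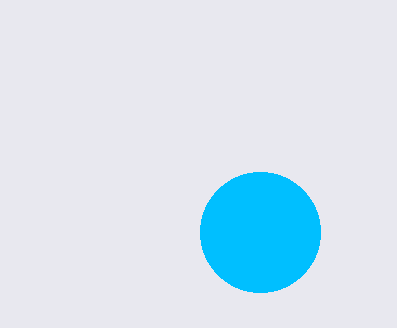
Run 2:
cx = 260; cy = 232; r = 60; fill = 'deepskyblue'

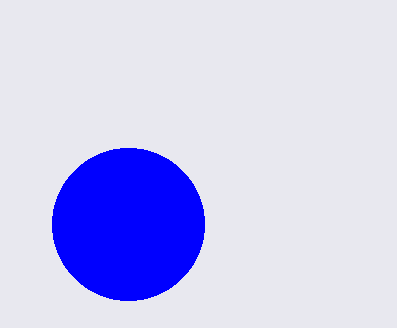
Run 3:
cx = 128
cy = 224
r = 76
fill = 'blue'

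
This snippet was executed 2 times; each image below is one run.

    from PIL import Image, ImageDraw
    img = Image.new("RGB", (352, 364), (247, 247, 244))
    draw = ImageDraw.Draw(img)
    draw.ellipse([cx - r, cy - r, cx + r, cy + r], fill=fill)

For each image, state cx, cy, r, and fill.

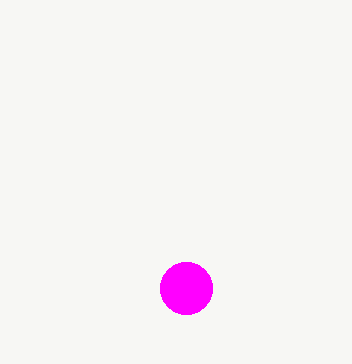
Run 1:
cx = 186; cy = 288; r = 26; fill = 'magenta'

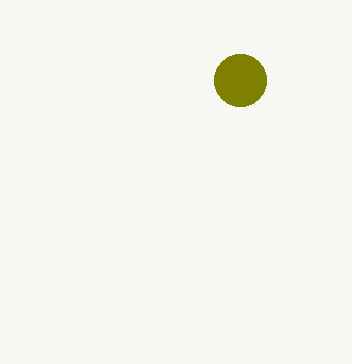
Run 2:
cx = 240
cy = 80
r = 26
fill = 'olive'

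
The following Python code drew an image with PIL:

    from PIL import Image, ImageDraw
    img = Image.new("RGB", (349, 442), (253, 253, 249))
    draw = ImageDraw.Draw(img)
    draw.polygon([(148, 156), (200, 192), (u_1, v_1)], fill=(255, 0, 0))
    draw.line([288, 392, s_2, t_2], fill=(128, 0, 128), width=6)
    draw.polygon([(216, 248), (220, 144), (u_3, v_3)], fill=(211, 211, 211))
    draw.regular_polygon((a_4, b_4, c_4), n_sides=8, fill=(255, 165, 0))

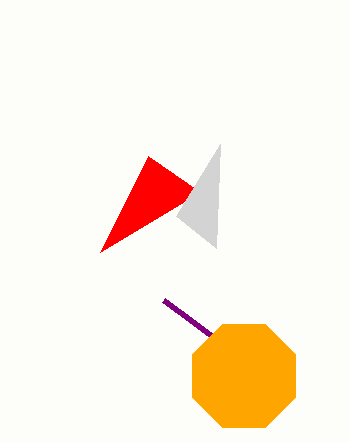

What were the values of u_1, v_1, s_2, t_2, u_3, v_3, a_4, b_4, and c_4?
u_1 = 100; v_1 = 252; s_2 = 164; t_2 = 300; u_3 = 176; v_3 = 216; a_4 = 244; b_4 = 376; c_4 = 56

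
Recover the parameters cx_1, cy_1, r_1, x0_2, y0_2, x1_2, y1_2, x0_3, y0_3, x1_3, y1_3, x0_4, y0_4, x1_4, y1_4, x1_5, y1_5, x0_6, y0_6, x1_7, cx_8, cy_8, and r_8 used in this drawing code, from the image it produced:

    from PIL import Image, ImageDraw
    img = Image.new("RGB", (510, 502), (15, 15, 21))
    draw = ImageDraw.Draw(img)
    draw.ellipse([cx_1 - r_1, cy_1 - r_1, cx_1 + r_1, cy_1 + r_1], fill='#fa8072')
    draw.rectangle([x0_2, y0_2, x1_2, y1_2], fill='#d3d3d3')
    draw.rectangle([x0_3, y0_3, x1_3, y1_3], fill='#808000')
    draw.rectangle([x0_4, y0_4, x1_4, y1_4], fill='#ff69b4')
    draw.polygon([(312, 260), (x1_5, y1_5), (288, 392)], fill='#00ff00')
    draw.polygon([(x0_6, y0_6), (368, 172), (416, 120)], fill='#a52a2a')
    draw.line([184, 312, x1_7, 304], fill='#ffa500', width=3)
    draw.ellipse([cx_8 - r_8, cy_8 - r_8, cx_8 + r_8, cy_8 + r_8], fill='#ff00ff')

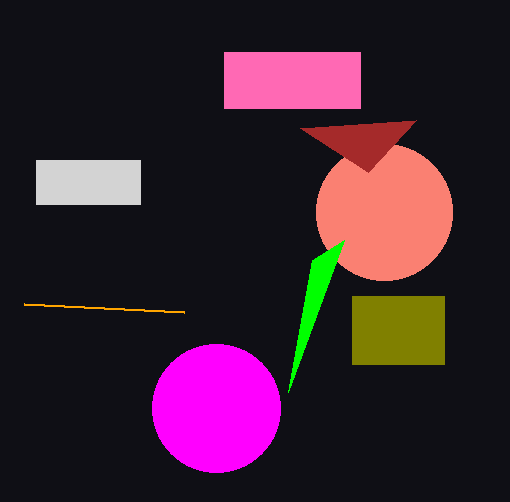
cx_1 = 384, cy_1 = 212, r_1 = 68, x0_2 = 36, y0_2 = 160, x1_2 = 140, y1_2 = 204, x0_3 = 352, y0_3 = 296, x1_3 = 444, y1_3 = 364, x0_4 = 224, y0_4 = 52, x1_4 = 360, y1_4 = 108, x1_5 = 344, y1_5 = 240, x0_6 = 300, y0_6 = 128, x1_7 = 24, cx_8 = 216, cy_8 = 408, r_8 = 64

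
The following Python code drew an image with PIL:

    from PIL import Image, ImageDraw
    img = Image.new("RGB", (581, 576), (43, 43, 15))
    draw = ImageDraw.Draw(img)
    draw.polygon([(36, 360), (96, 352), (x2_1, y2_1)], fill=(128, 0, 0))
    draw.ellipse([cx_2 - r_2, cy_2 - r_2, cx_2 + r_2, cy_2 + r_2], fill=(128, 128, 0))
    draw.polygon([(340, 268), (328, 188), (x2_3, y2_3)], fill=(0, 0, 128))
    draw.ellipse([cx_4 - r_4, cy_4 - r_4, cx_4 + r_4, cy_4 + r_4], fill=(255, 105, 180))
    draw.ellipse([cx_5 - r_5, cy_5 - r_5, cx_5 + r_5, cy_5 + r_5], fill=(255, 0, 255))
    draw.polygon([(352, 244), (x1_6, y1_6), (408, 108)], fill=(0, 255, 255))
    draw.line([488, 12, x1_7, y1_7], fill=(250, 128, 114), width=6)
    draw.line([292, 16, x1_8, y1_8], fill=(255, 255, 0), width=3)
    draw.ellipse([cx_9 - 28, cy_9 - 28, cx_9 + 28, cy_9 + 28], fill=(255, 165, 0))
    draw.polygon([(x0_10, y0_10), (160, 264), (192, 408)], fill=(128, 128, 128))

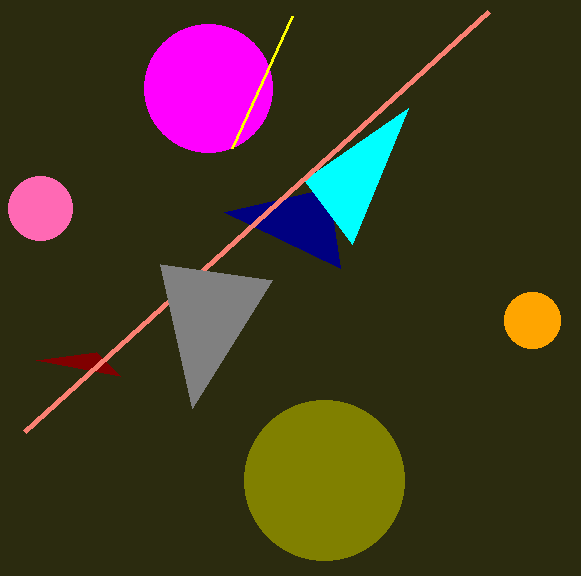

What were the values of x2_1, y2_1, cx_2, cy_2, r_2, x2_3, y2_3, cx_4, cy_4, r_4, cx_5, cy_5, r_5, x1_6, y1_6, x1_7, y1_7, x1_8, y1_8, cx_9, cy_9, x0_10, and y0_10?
x2_1 = 120
y2_1 = 376
cx_2 = 324
cy_2 = 480
r_2 = 80
x2_3 = 224
y2_3 = 212
cx_4 = 40
cy_4 = 208
r_4 = 32
cx_5 = 208
cy_5 = 88
r_5 = 64
x1_6 = 304
y1_6 = 180
x1_7 = 24
y1_7 = 432
x1_8 = 232
y1_8 = 148
cx_9 = 532
cy_9 = 320
x0_10 = 272
y0_10 = 280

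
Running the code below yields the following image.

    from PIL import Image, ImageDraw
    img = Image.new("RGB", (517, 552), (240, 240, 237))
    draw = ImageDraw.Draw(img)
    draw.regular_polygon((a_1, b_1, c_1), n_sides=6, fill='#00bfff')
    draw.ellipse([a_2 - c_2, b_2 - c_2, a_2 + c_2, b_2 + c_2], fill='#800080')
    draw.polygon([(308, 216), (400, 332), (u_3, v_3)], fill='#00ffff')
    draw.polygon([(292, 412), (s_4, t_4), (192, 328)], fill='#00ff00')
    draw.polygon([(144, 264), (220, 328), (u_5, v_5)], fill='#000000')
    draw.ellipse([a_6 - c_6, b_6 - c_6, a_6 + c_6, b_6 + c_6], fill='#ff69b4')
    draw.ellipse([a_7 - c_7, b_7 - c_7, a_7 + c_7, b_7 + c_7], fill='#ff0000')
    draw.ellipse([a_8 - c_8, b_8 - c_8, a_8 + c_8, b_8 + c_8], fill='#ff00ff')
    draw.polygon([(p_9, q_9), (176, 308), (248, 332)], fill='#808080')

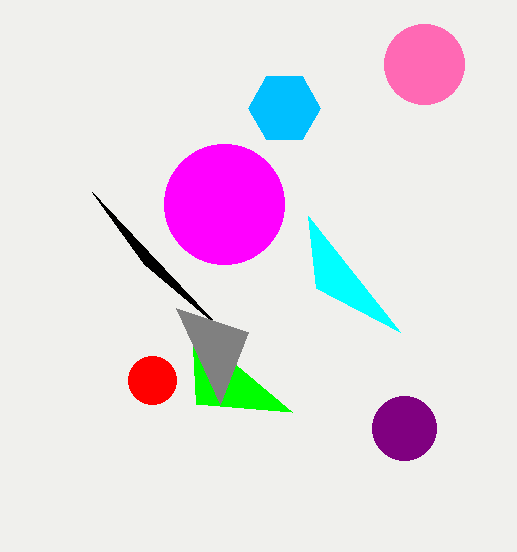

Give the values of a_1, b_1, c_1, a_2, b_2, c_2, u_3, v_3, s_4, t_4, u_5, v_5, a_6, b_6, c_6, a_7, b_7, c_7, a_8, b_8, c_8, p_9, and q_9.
a_1 = 284, b_1 = 108, c_1 = 36, a_2 = 404, b_2 = 428, c_2 = 32, u_3 = 316, v_3 = 288, s_4 = 196, t_4 = 404, u_5 = 92, v_5 = 192, a_6 = 424, b_6 = 64, c_6 = 40, a_7 = 152, b_7 = 380, c_7 = 24, a_8 = 224, b_8 = 204, c_8 = 60, p_9 = 220, q_9 = 404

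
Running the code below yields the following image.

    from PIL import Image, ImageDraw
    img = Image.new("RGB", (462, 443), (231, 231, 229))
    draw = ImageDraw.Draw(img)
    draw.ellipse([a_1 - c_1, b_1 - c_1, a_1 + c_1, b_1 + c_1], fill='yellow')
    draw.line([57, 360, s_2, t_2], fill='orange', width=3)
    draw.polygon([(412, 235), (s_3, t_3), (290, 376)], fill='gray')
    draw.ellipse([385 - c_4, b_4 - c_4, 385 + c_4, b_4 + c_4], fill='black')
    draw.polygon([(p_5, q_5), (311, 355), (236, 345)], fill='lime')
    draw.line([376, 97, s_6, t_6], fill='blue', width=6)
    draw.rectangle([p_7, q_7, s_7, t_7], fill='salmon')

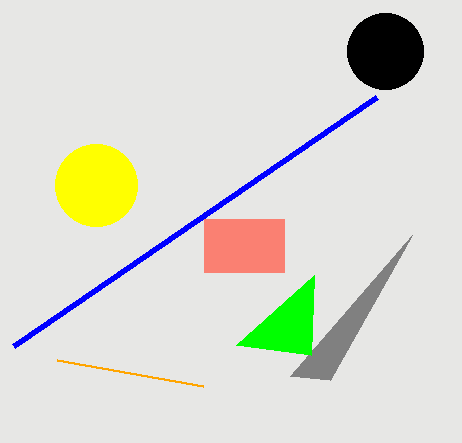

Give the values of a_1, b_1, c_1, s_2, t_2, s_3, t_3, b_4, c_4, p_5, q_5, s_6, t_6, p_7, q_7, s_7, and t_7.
a_1 = 96; b_1 = 185; c_1 = 41; s_2 = 203; t_2 = 386; s_3 = 330; t_3 = 380; b_4 = 51; c_4 = 38; p_5 = 314; q_5 = 275; s_6 = 13; t_6 = 346; p_7 = 204; q_7 = 219; s_7 = 284; t_7 = 272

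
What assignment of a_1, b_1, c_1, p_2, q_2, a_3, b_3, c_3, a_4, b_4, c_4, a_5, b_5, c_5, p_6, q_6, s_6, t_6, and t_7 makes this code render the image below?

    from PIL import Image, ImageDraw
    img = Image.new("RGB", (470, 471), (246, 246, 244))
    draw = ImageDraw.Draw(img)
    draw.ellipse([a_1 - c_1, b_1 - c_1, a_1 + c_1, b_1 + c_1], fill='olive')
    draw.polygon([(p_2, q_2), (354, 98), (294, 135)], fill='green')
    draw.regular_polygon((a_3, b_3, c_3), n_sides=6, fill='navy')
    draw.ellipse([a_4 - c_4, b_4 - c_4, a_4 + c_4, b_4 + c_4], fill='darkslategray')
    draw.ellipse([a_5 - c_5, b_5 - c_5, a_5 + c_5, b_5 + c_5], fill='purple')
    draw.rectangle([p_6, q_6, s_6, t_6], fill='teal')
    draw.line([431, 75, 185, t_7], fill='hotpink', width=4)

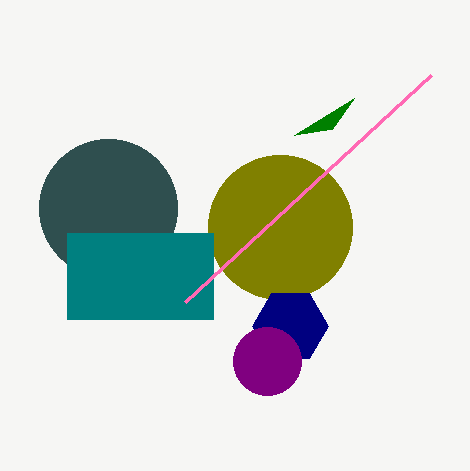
a_1 = 280; b_1 = 227; c_1 = 72; p_2 = 332; q_2 = 129; a_3 = 290; b_3 = 326; c_3 = 38; a_4 = 108; b_4 = 208; c_4 = 69; a_5 = 267; b_5 = 361; c_5 = 34; p_6 = 67; q_6 = 233; s_6 = 213; t_6 = 319; t_7 = 302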